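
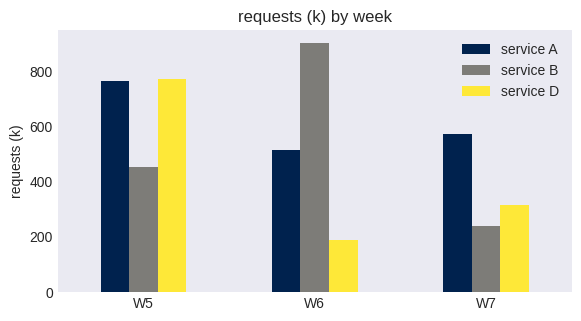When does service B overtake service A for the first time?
W5: service B ≈ 500 vs service A ≈ 800 (not yet); W6: service B ≈ 900 vs service A ≈ 500 (first crossover).

W6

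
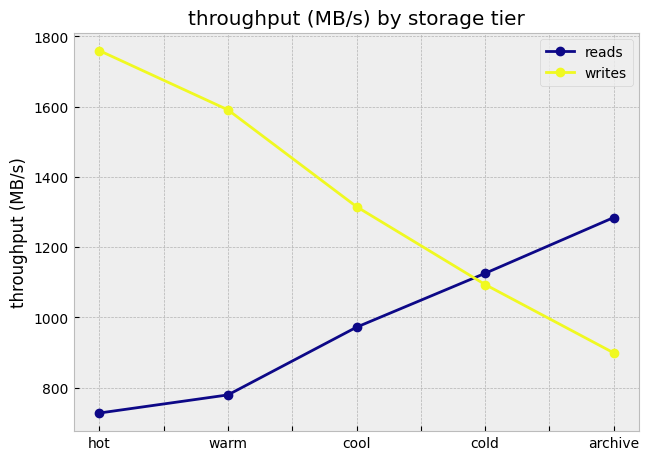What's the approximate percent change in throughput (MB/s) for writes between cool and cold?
cool ≈ 1300, cold ≈ 1100; (1100 − 1300) / 1300 ≈ -15.4%.

≈ -15.4%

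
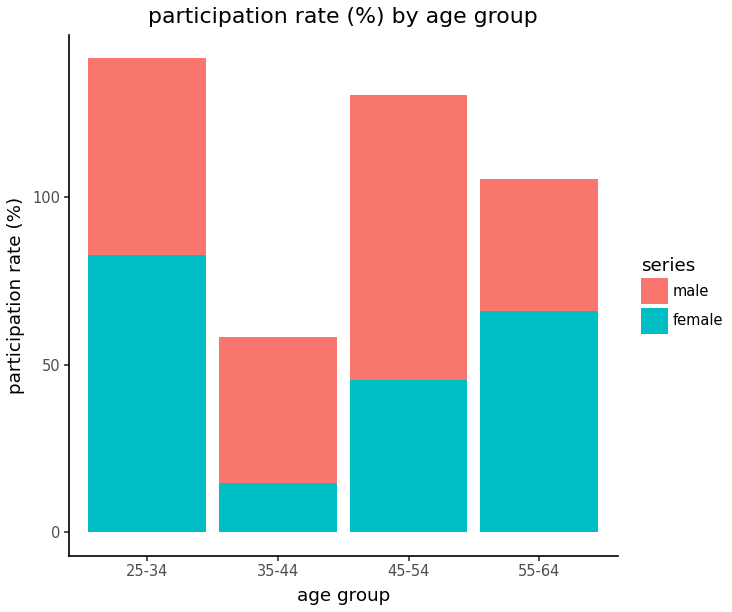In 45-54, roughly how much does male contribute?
≈ 100

male top ≈ 140, bottom ≈ 40; segment ≈ 100.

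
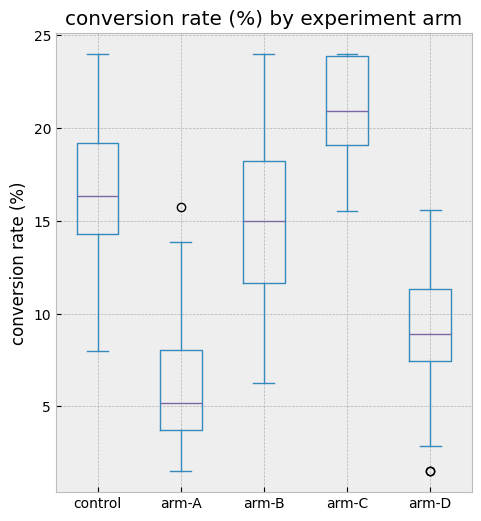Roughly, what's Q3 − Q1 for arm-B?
Q3 ≈ 18, Q1 ≈ 12; IQR ≈ 6.

≈ 6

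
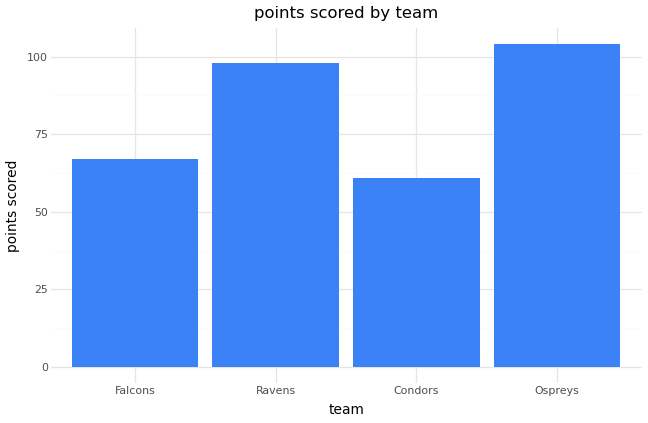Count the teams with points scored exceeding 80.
2

Above 80: Ravens, Ospreys.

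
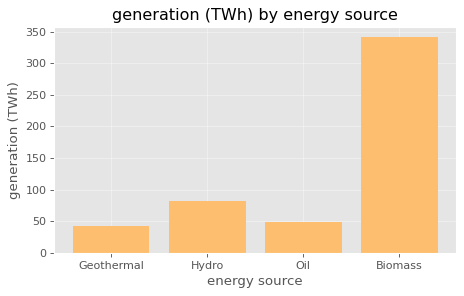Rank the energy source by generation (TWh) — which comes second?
Top 3: Biomass ≈ 350, Hydro ≈ 100, Oil ≈ 50.

Hydro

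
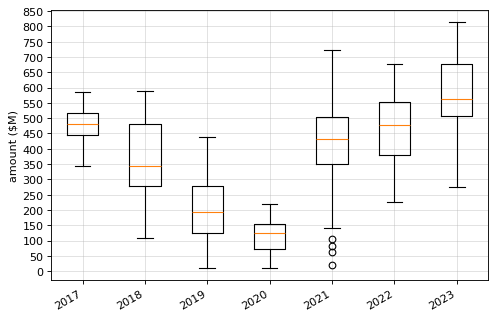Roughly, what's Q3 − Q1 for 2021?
≈ 150

Q3 ≈ 500, Q1 ≈ 350; IQR ≈ 150.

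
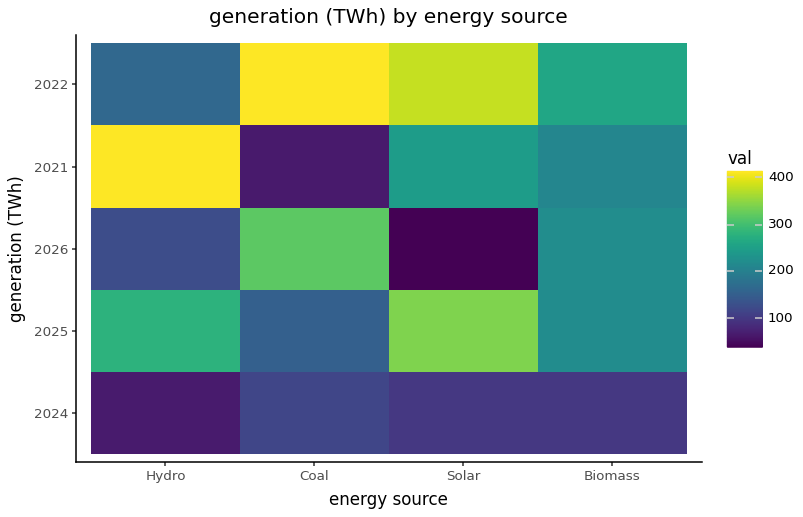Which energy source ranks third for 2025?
Top 4 for 2025: Solar ≈ 350, Hydro ≈ 300, Biomass ≈ 200, Coal ≈ 150.

Biomass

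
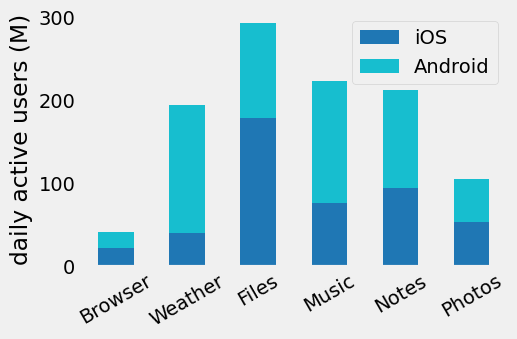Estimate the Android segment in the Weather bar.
Android top ≈ 200, bottom ≈ 50; segment ≈ 150.

≈ 150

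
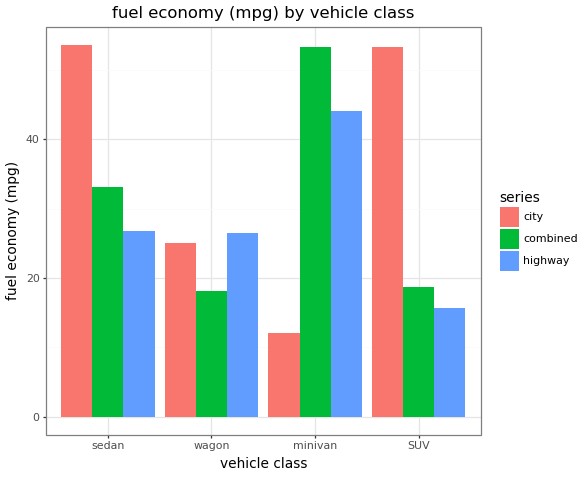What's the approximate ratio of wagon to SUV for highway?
≈ 1.67×

wagon ≈ 25, SUV ≈ 15; 25/15 ≈ 1.67.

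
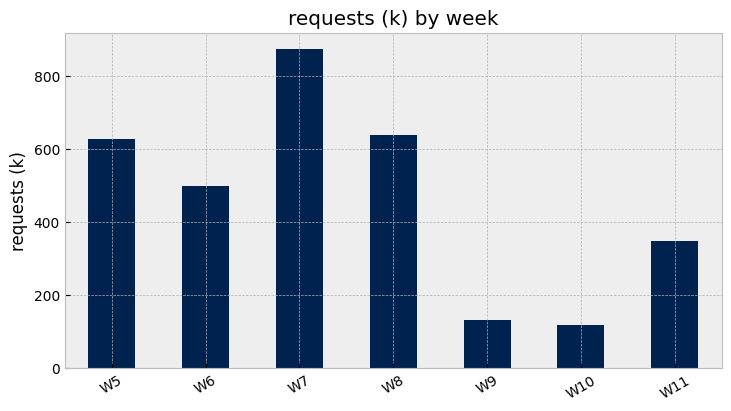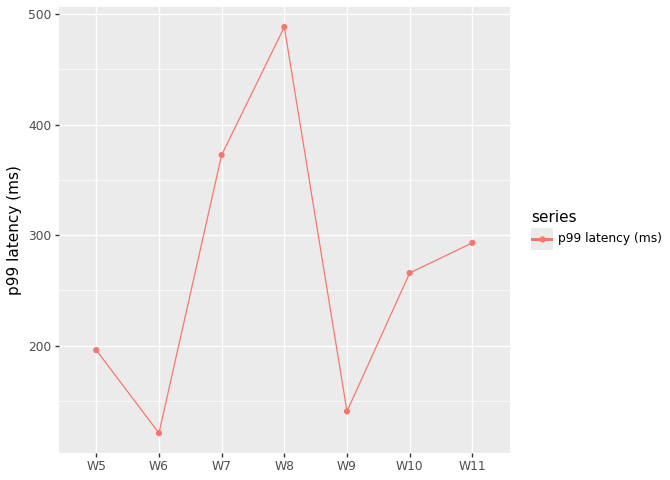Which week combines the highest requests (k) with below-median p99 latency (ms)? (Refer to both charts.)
W5

Chart 2 median p99 latency (ms) ≈ 250; below-median weeks: W5, W6, W9. Among those, W5 has the highest requests (k) (≈ 600).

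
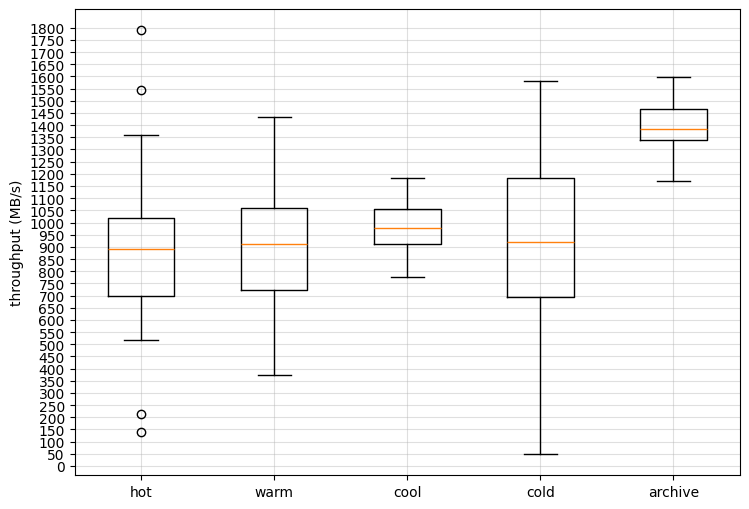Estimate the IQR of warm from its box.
≈ 350

Q3 ≈ 1050, Q1 ≈ 700; IQR ≈ 350.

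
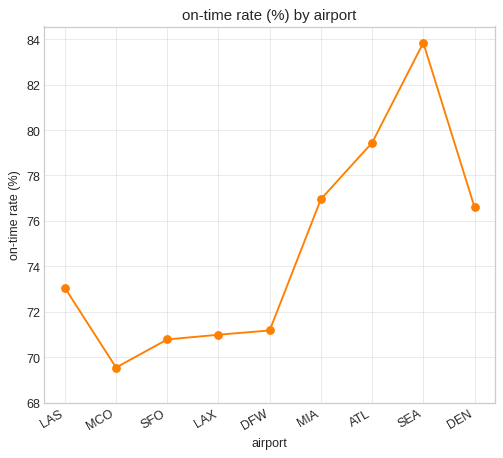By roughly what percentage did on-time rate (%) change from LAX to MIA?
LAX ≈ 70, MIA ≈ 76; (76 − 70) / 70 ≈ +8.6%.

≈ +8.6%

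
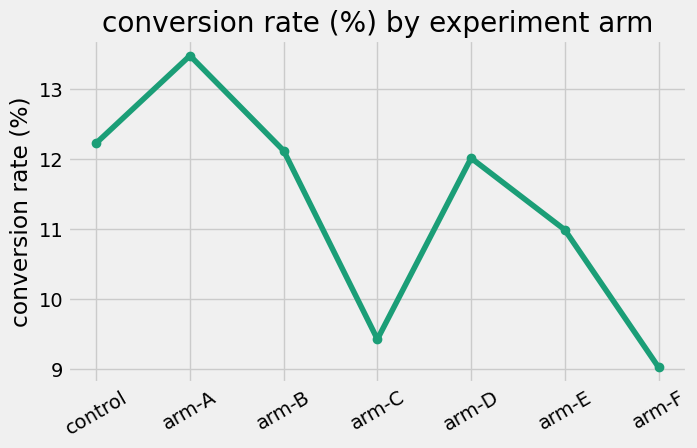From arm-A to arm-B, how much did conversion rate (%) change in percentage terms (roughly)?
arm-A ≈ 13.5, arm-B ≈ 12.0; (12.0 − 13.5) / 13.5 ≈ -11.1%.

≈ -11.1%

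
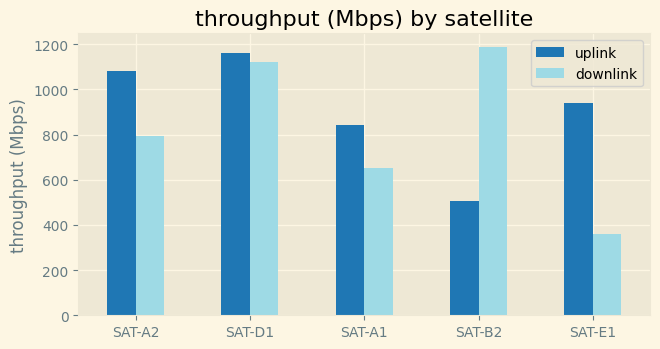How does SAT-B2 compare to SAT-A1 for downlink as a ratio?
SAT-B2 ≈ 1200, SAT-A1 ≈ 700; 1200/700 ≈ 1.71.

≈ 1.71×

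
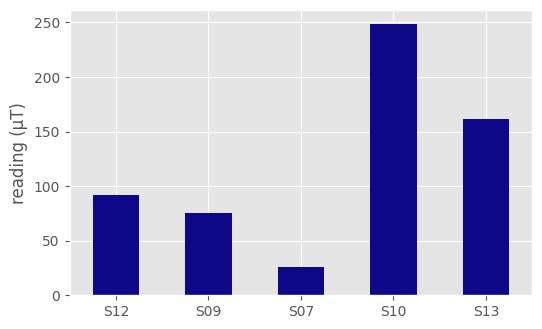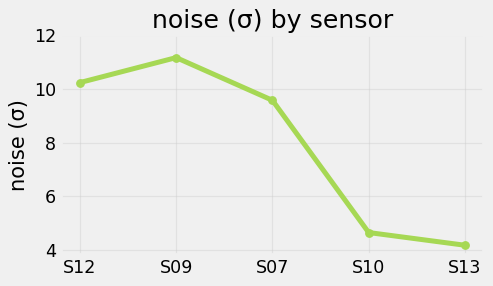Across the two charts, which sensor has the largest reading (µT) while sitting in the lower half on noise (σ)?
Chart 2 median noise (σ) ≈ 10; below-median sensors: S10, S13. Among those, S10 has the highest reading (µT) (≈ 250).

S10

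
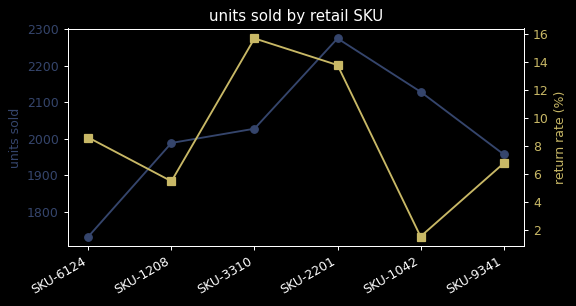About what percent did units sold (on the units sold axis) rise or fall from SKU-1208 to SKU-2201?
≈ +15%

SKU-1208 ≈ 2000, SKU-2201 ≈ 2300; (2300 − 2000) / 2000 ≈ +15%.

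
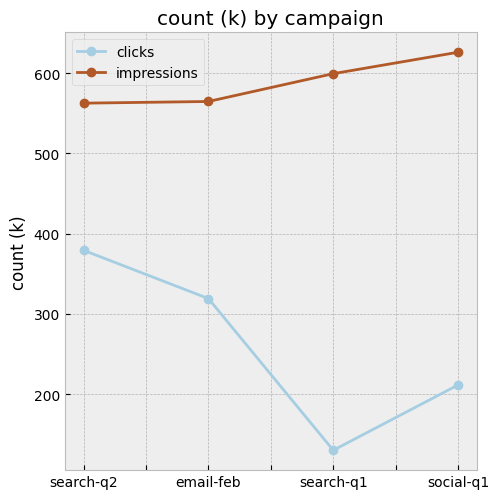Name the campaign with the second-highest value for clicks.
Top 3 for clicks: search-q2 ≈ 400, email-feb ≈ 300, social-q1 ≈ 200.

email-feb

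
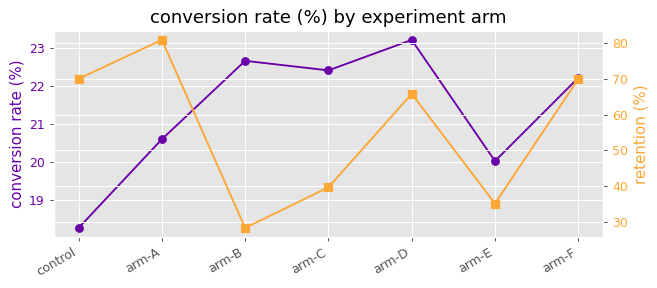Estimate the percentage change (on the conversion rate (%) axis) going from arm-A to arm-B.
≈ +9.8%

arm-A ≈ 20.5, arm-B ≈ 22.5; (22.5 − 20.5) / 20.5 ≈ +9.8%.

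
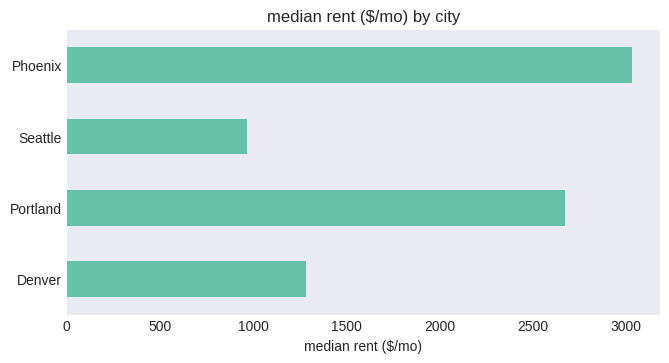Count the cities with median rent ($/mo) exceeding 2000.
Above 2000: Portland, Phoenix.

2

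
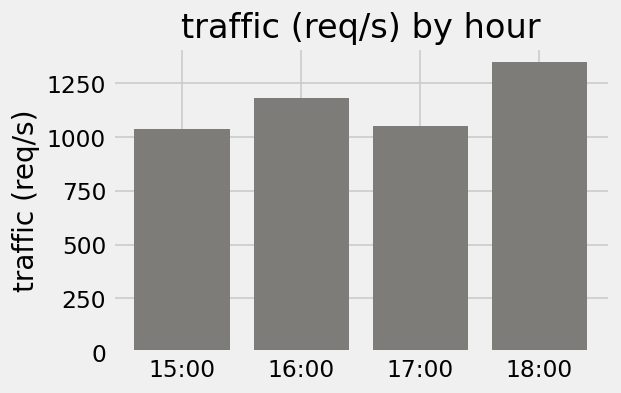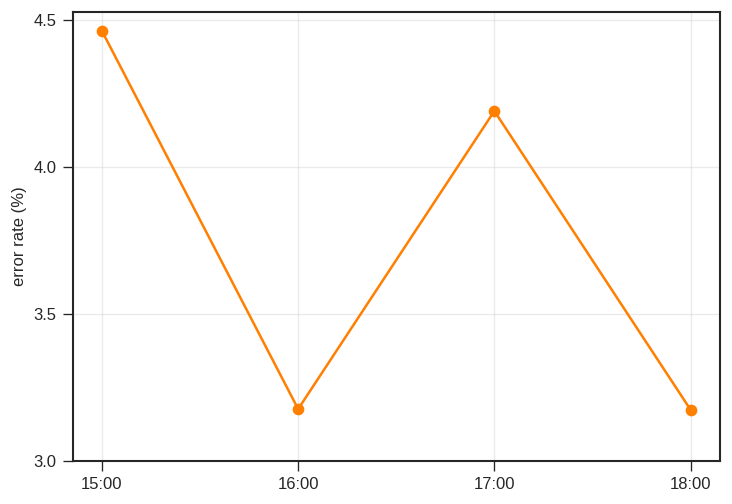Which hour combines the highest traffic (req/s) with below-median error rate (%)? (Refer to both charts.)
18:00

Chart 2 median error rate (%) ≈ 3.5; below-median hours: 16:00, 18:00. Among those, 18:00 has the highest traffic (req/s) (≈ 1400).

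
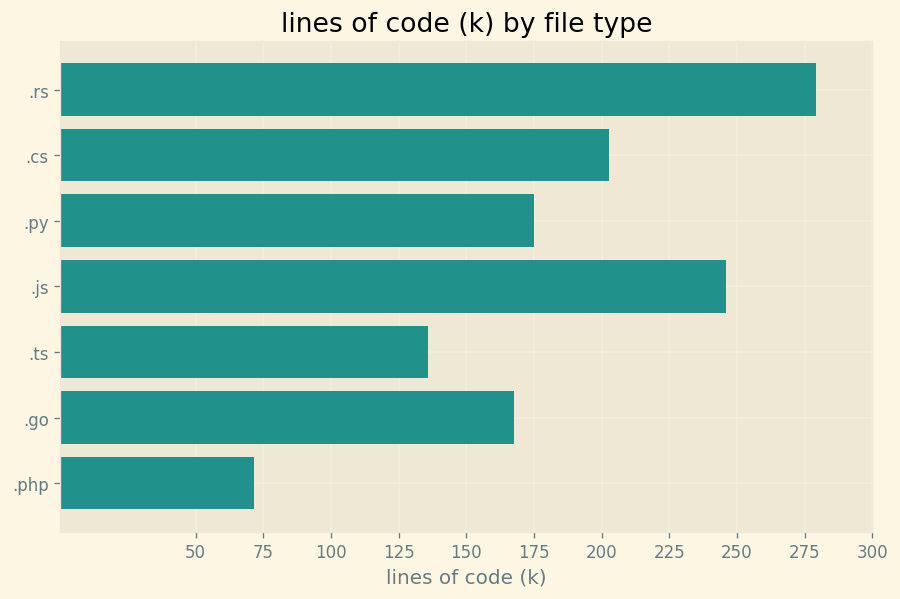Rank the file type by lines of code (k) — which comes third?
Top 4: .rs ≈ 275, .js ≈ 250, .cs ≈ 200, .py ≈ 175.

.cs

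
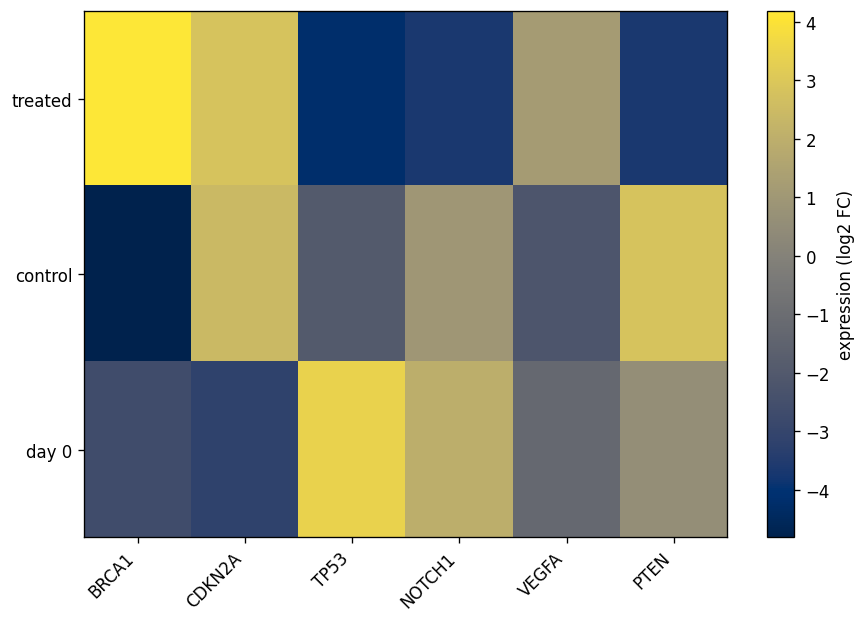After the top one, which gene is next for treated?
CDKN2A

Top 3 for treated: BRCA1 ≈ 4, CDKN2A ≈ 3, VEGFA ≈ 1.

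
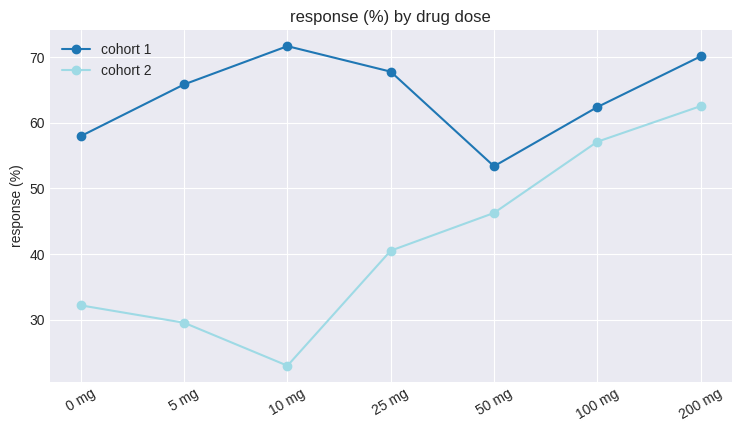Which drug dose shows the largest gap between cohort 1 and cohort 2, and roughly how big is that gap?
10 mg: cohort 1 ≈ 70, cohort 2 ≈ 25 → gap ≈ 45. Next-largest (5 mg) is only ≈ 35.

10 mg, ≈ 45 %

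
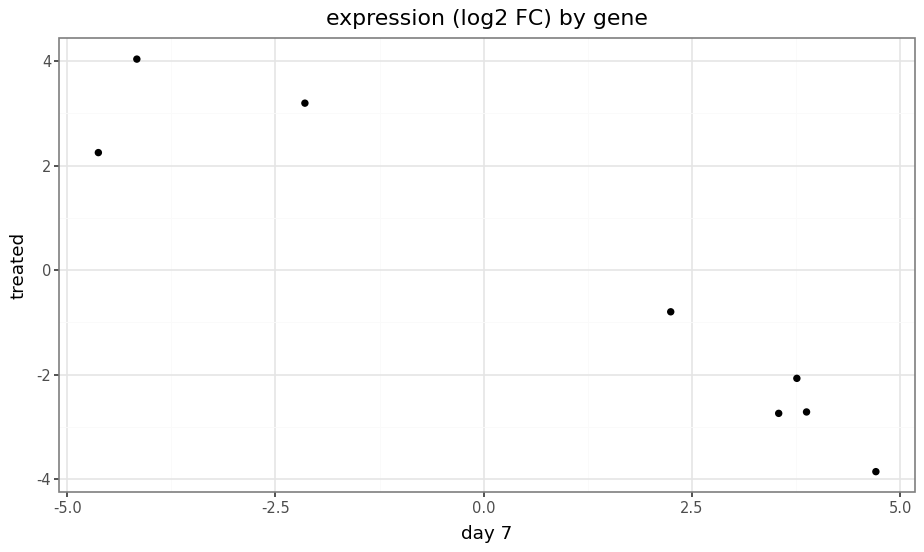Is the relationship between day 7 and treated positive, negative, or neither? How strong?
Points are negatively correlated; strong (|r| ≈ 1.0).

negative, strong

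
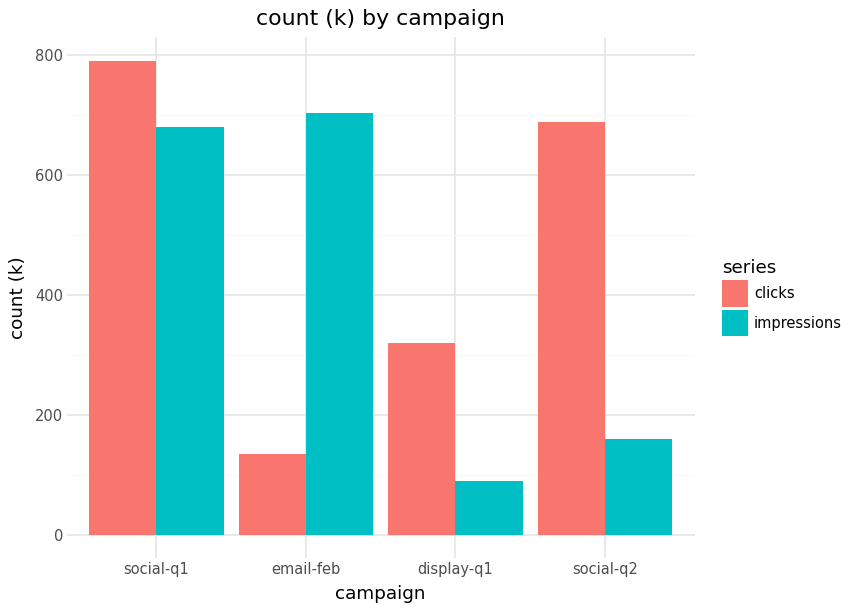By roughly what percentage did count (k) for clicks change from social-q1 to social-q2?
social-q1 ≈ 800, social-q2 ≈ 700; (700 − 800) / 800 ≈ -12.5%.

≈ -12.5%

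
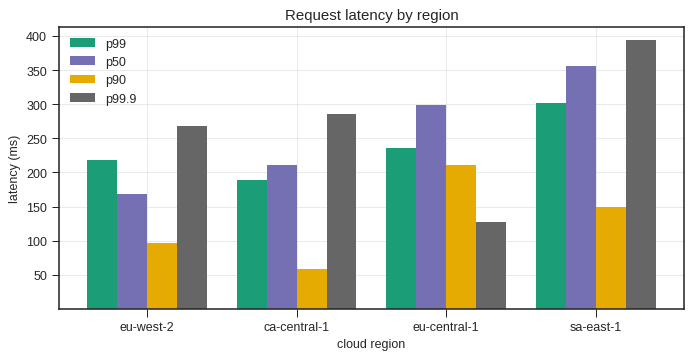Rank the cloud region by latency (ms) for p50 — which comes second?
Top 3 for p50: sa-east-1 ≈ 350, eu-central-1 ≈ 300, ca-central-1 ≈ 200.

eu-central-1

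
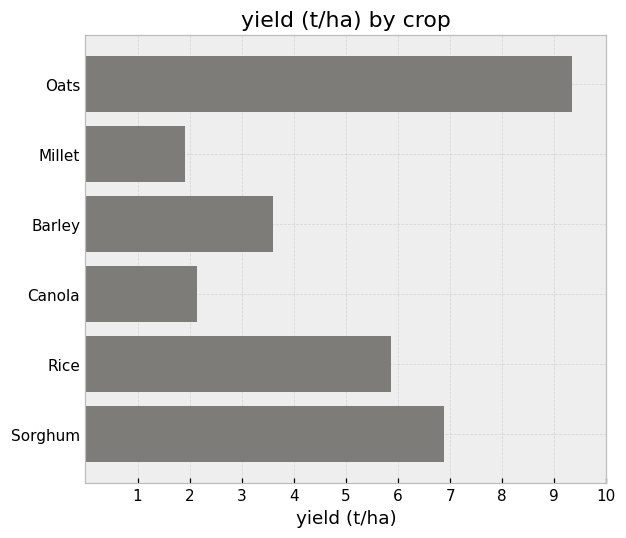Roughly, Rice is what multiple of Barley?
≈ 1.5×

Rice ≈ 6, Barley ≈ 4; 6/4 ≈ 1.5.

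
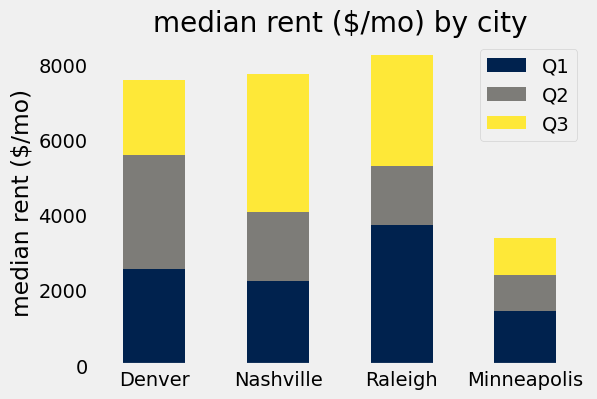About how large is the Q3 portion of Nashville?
Q3 top ≈ 8000, bottom ≈ 4000; segment ≈ 4000.

≈ 4000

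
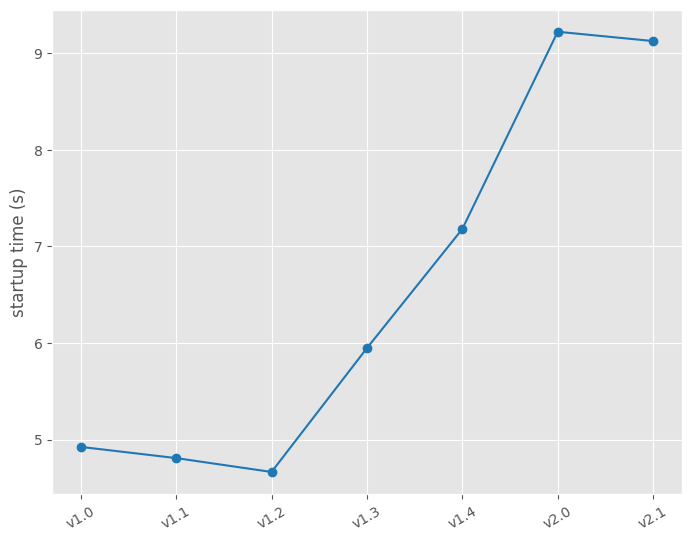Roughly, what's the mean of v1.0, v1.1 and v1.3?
(5.0 + 5.0 + 6.0) / 3 ≈ 5.33.

≈ 5.33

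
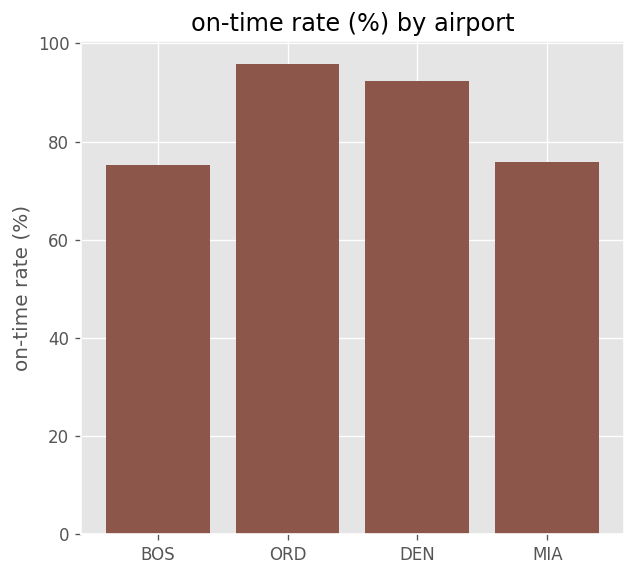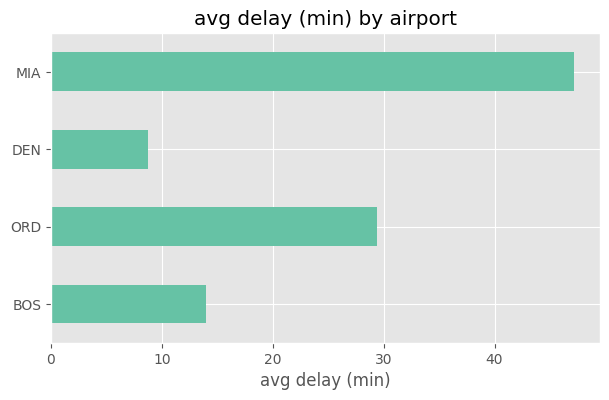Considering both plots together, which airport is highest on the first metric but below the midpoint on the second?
Chart 2 median avg delay (min) ≈ 20; below-median airports: BOS, DEN. Among those, DEN has the highest on-time rate (%) (≈ 90).

DEN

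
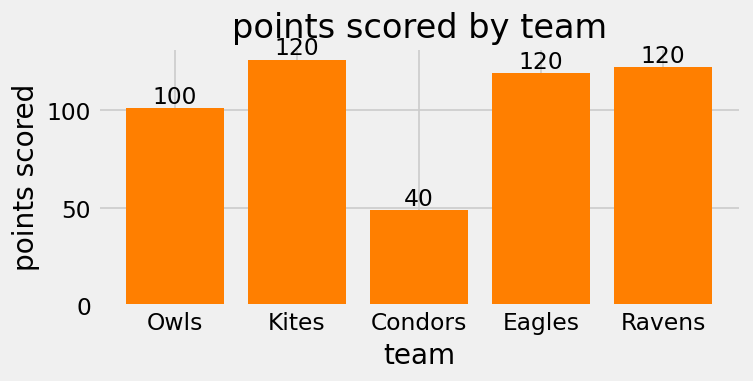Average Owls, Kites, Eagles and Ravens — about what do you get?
≈ 115

(100 + 120 + 120 + 120) / 4 ≈ 115.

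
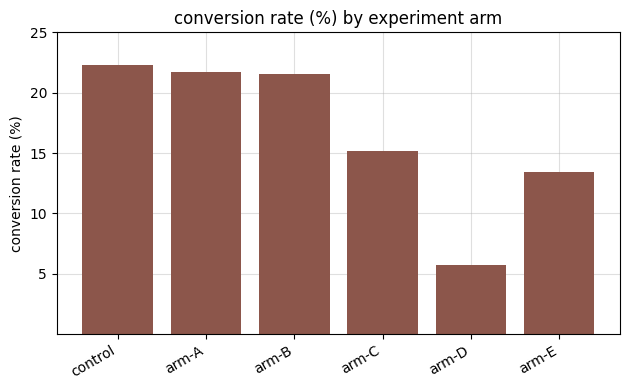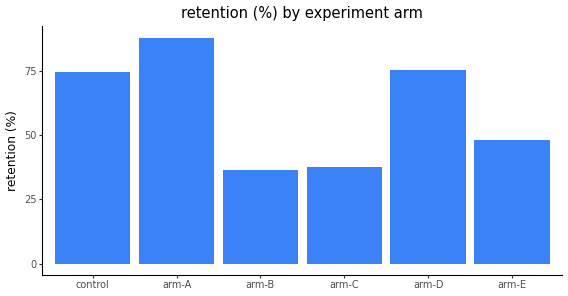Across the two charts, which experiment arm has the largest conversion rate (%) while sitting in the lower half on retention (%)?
Chart 2 median retention (%) ≈ 60; below-median experiment arms: arm-B, arm-C, arm-E. Among those, arm-B has the highest conversion rate (%) (≈ 20).

arm-B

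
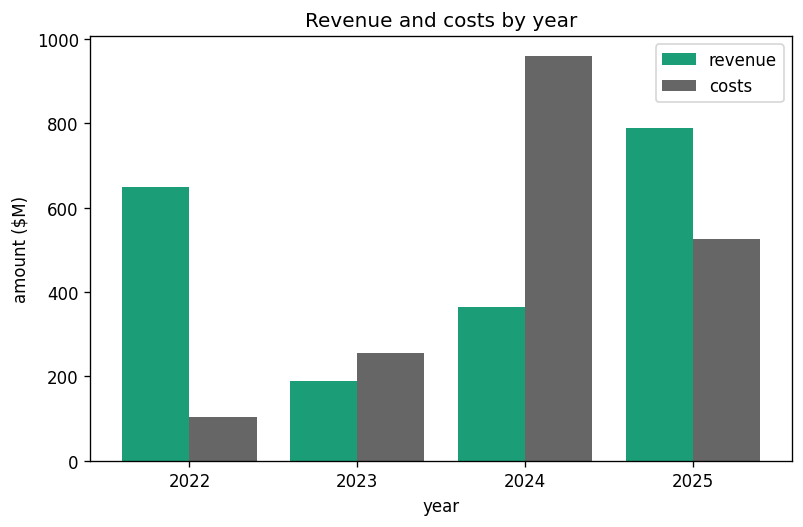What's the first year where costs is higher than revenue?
2022: costs ≈ 100 vs revenue ≈ 600 (not yet); 2023: costs ≈ 300 vs revenue ≈ 200 (first crossover).

2023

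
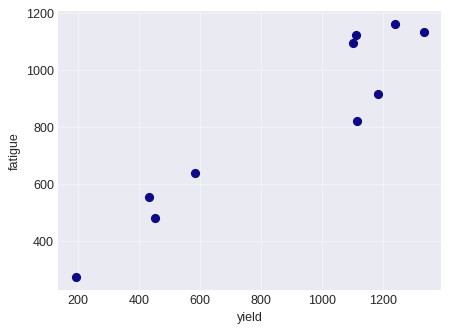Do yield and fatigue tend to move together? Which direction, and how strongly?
Points are positively correlated; strong (|r| ≈ 0.9).

positive, strong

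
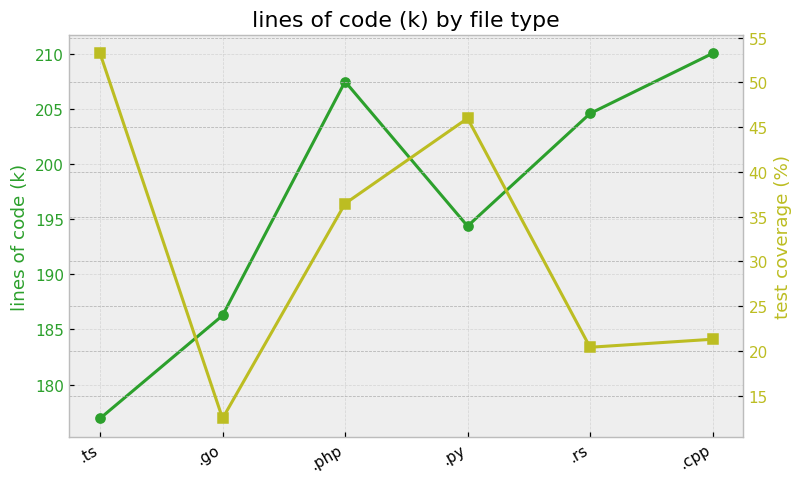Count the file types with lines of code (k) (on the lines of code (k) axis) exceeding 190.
4

Above 190: .php, .py, .rs, .cpp.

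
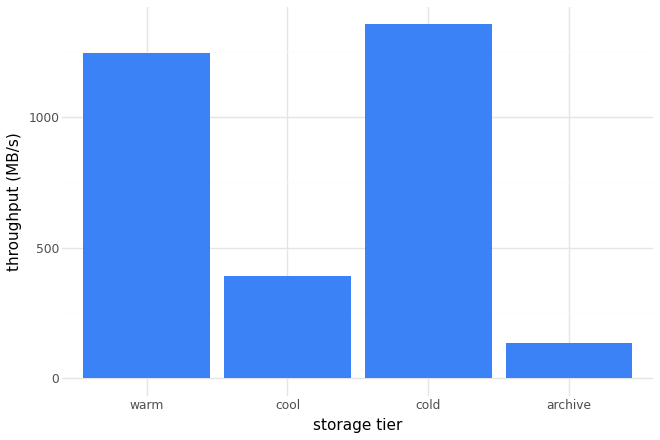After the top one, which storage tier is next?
Top 3: cold ≈ 1400, warm ≈ 1200, cool ≈ 400.

warm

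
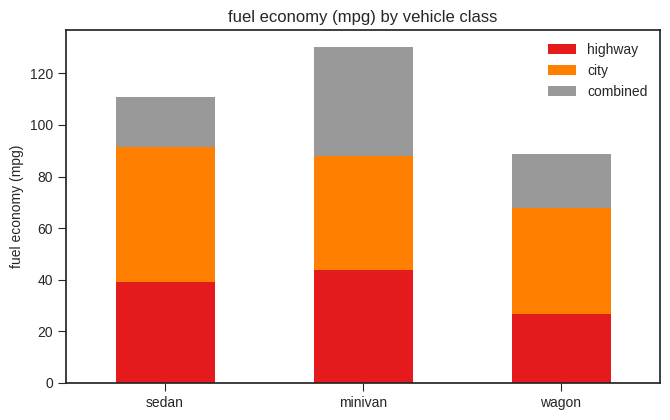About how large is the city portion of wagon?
≈ 40

city top ≈ 60, bottom ≈ 20; segment ≈ 40.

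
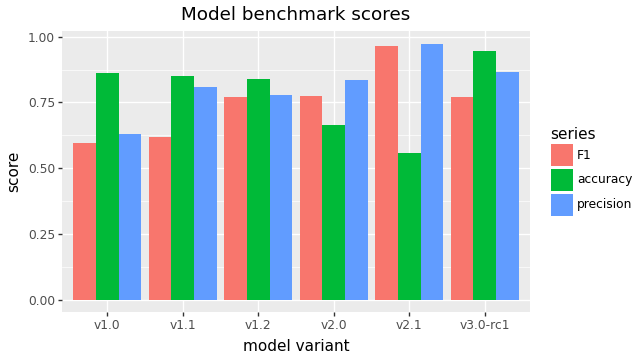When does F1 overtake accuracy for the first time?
v2.0

v1.2: F1 ≈ 0.8 vs accuracy ≈ 0.8 (not yet); v2.0: F1 ≈ 0.8 vs accuracy ≈ 0.7 (first crossover).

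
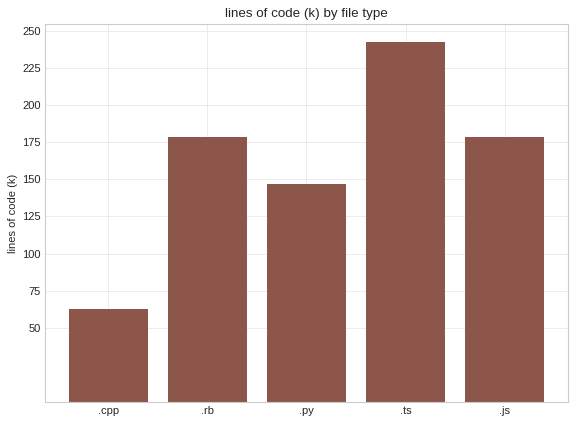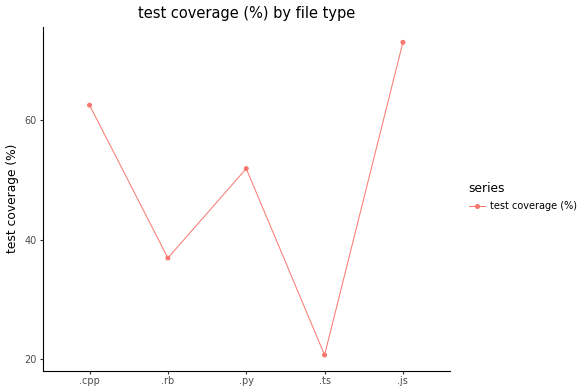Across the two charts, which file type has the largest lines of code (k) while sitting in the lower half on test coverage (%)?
Chart 2 median test coverage (%) ≈ 50; below-median file types: .rb, .ts. Among those, .ts has the highest lines of code (k) (≈ 250).

.ts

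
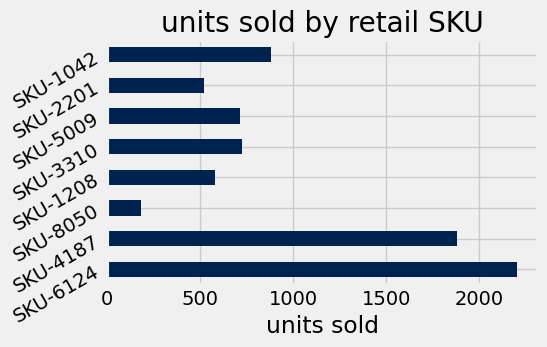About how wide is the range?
≈ 2000

Max SKU-6124 ≈ 2200, min SKU-8050 ≈ 200; range ≈ 2000.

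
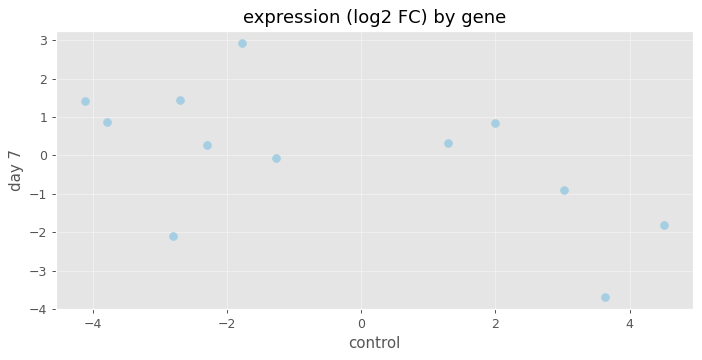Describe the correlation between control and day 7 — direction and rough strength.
Points are negatively correlated; moderate (|r| ≈ 0.6).

negative, moderate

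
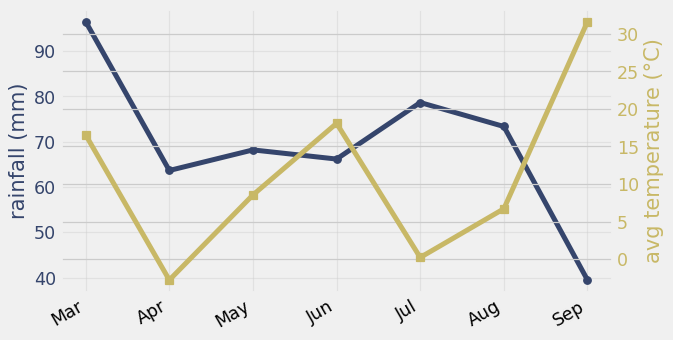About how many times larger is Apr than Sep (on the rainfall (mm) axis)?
Apr ≈ 65, Sep ≈ 40; 65/40 ≈ 1.62.

≈ 1.62×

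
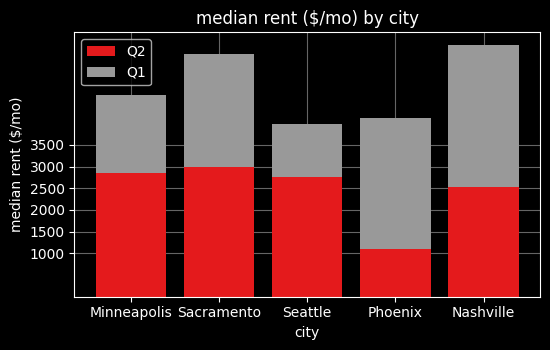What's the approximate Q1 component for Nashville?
≈ 3500

Q1 top ≈ 6000, bottom ≈ 2500; segment ≈ 3500.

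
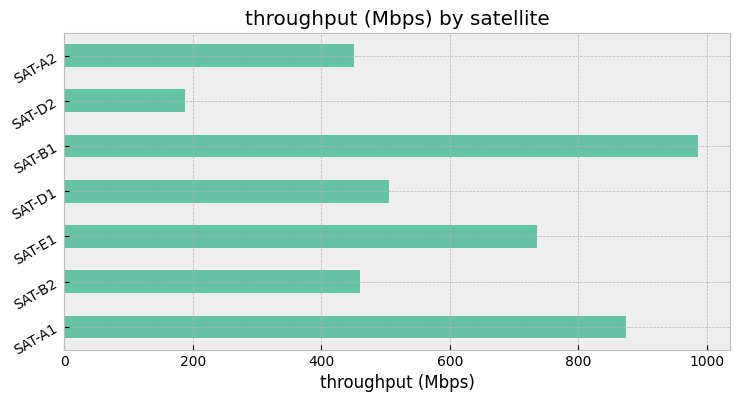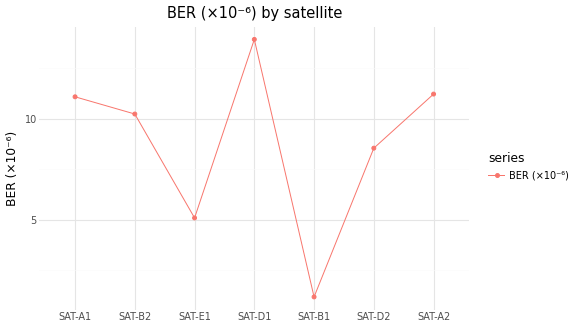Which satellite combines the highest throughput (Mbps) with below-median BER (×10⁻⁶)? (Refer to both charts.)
Chart 2 median BER (×10⁻⁶) ≈ 10; below-median satellites: SAT-E1, SAT-B1, SAT-D2. Among those, SAT-B1 has the highest throughput (Mbps) (≈ 1000).

SAT-B1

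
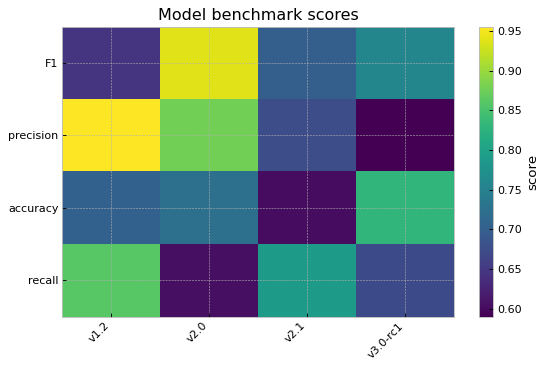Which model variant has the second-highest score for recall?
v2.1

Top 3 for recall: v1.2 ≈ 0.85, v2.1 ≈ 0.80, v3.0-rc1 ≈ 0.65.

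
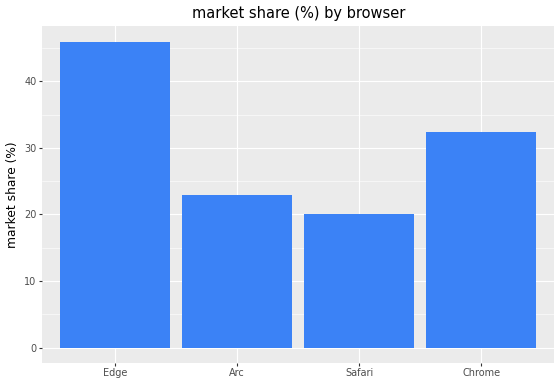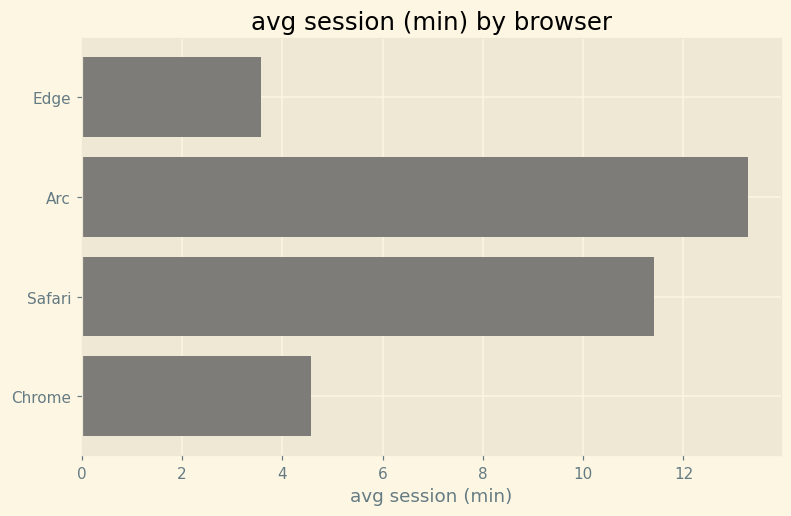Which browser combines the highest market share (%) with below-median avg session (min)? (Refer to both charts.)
Edge

Chart 2 median avg session (min) ≈ 8; below-median browsers: Edge, Chrome. Among those, Edge has the highest market share (%) (≈ 45).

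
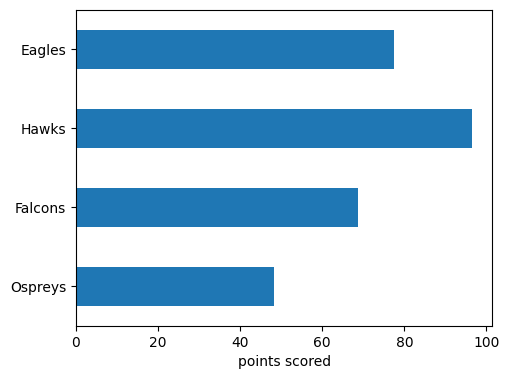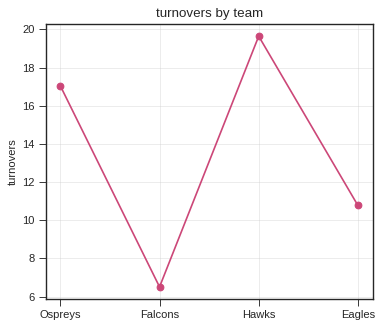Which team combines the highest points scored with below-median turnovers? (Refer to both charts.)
Eagles

Chart 2 median turnovers ≈ 14; below-median teams: Falcons, Eagles. Among those, Eagles has the highest points scored (≈ 80).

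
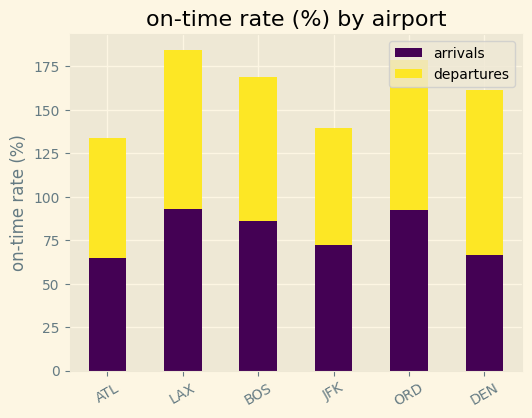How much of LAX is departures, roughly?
departures top ≈ 180, bottom ≈ 100; segment ≈ 80.

≈ 80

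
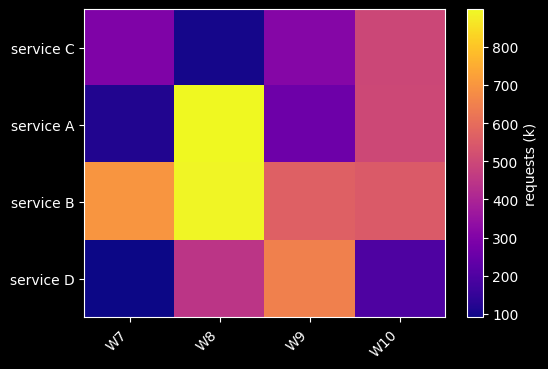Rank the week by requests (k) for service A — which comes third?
Top 4 for service A: W8 ≈ 900, W10 ≈ 500, W9 ≈ 300, W7 ≈ 100.

W9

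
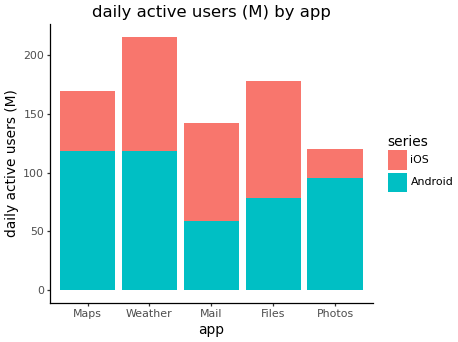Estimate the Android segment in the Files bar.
≈ 80

Android top ≈ 80, bottom ≈ 0; segment ≈ 80.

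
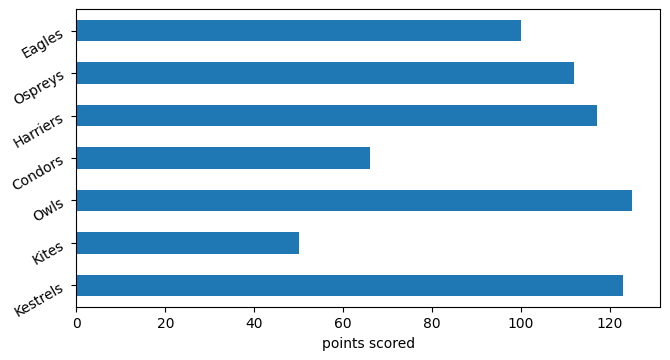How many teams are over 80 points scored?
5

Above 80: Kestrels, Owls, Harriers, Ospreys, Eagles.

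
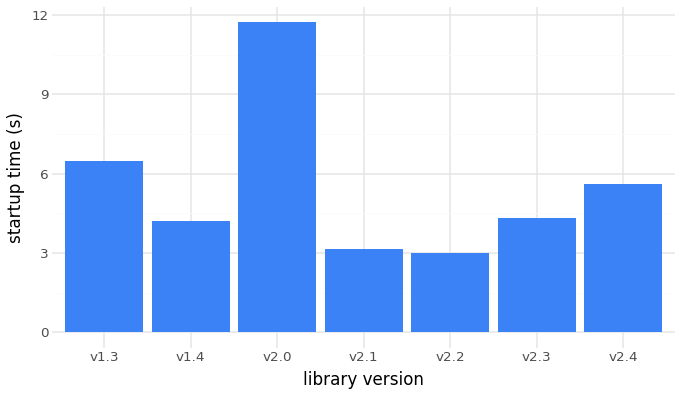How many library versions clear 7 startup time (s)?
Above 7: v2.0.

1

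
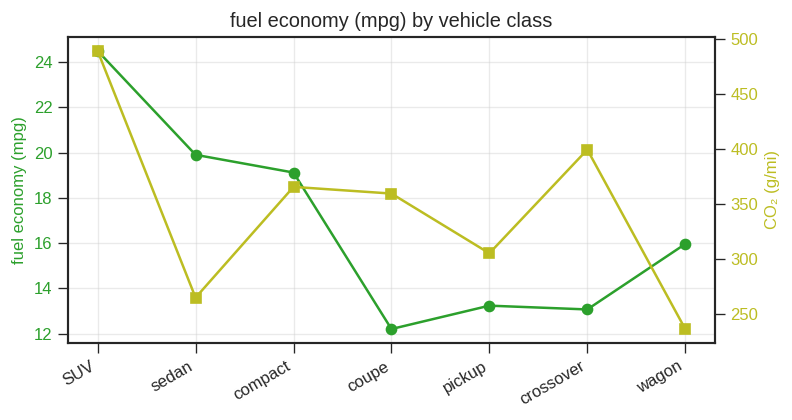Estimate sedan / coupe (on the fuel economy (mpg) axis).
sedan ≈ 20, coupe ≈ 12; 20/12 ≈ 1.67.

≈ 1.67×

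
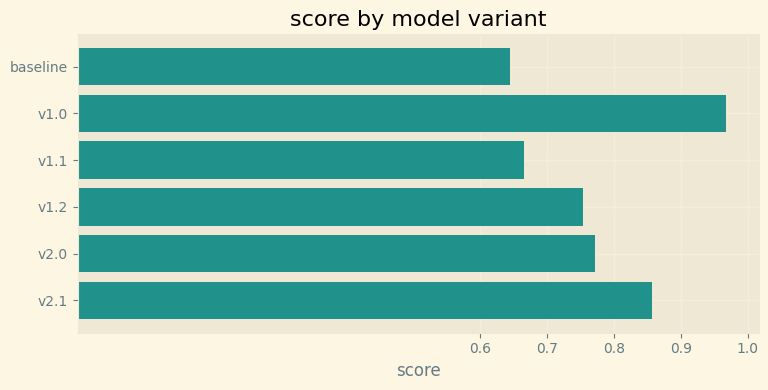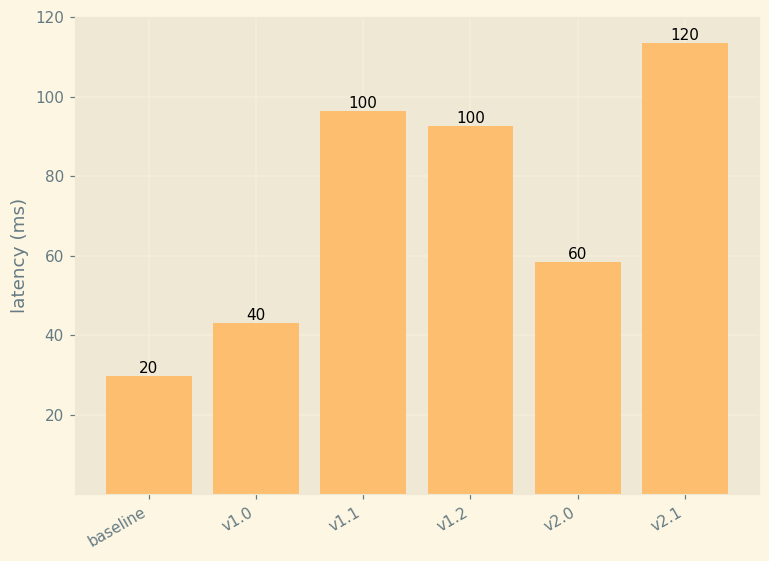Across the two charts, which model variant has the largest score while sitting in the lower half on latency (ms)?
v1.0

Chart 2 median latency (ms) ≈ 80; below-median model variants: baseline, v1.0, v2.0. Among those, v1.0 has the highest score (≈ 1).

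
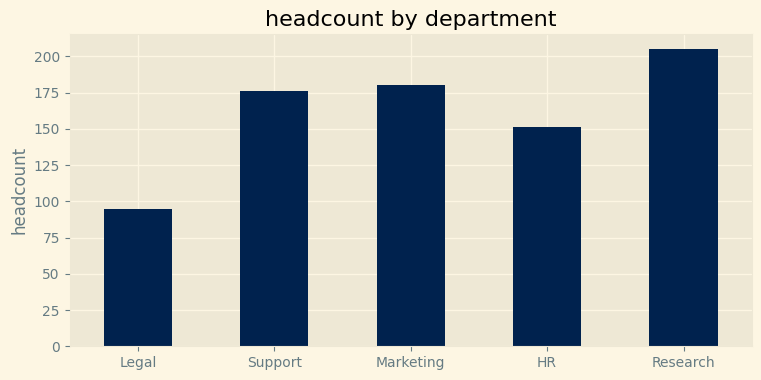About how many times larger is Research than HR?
≈ 1.25×

Research ≈ 200, HR ≈ 160; 200/160 ≈ 1.25.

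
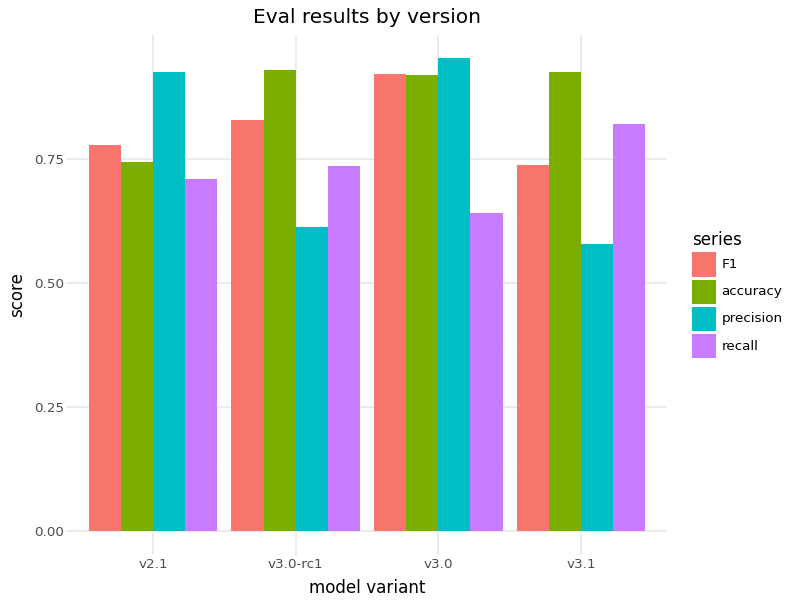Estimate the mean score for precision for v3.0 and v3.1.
(1.0 + 0.6) / 2 ≈ 0.8.

≈ 0.8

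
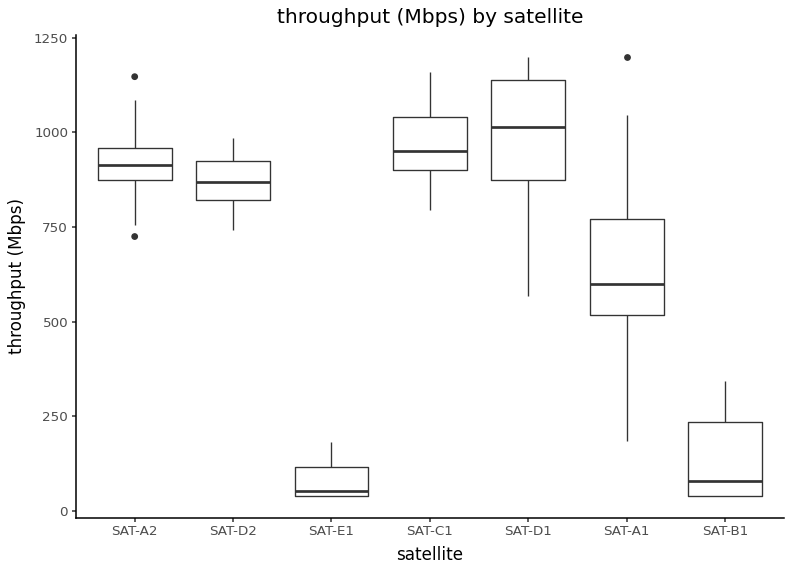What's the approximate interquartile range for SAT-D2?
≈ 100

Q3 ≈ 900, Q1 ≈ 800; IQR ≈ 100.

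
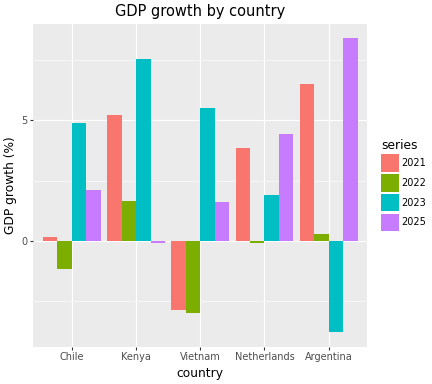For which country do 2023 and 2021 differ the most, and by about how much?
Argentina: 2023 ≈ -4, 2021 ≈ 6 → gap ≈ 10. Next-largest (Vietnam) is only ≈ 8.

Argentina, ≈ 10 %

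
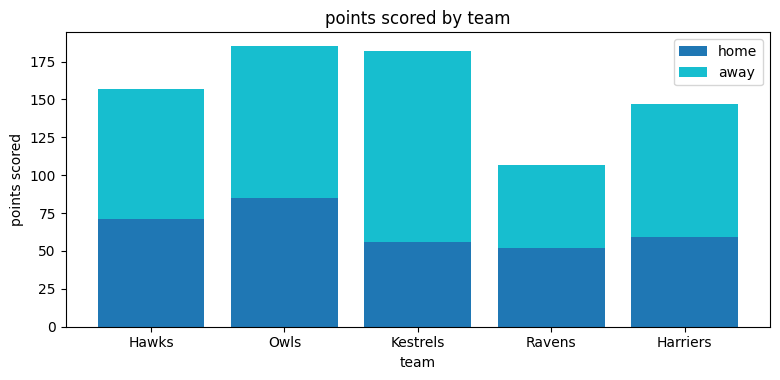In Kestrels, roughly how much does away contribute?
away top ≈ 180, bottom ≈ 60; segment ≈ 120.

≈ 120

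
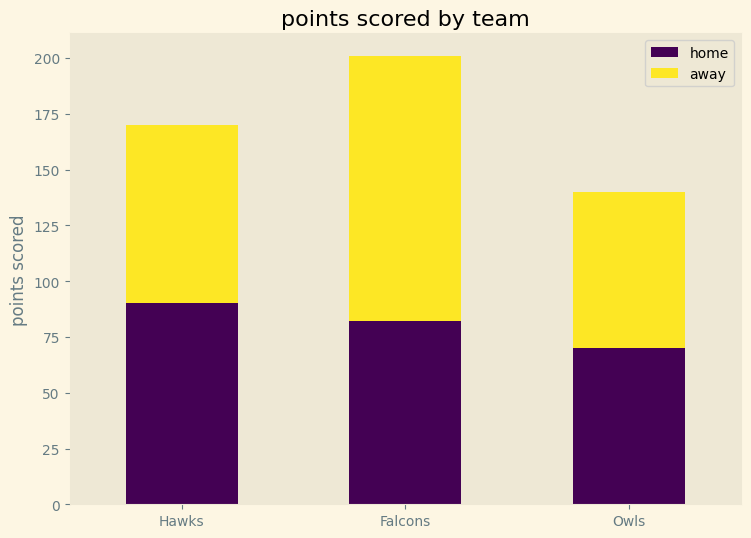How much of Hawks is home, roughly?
≈ 80

home top ≈ 80, bottom ≈ 0; segment ≈ 80.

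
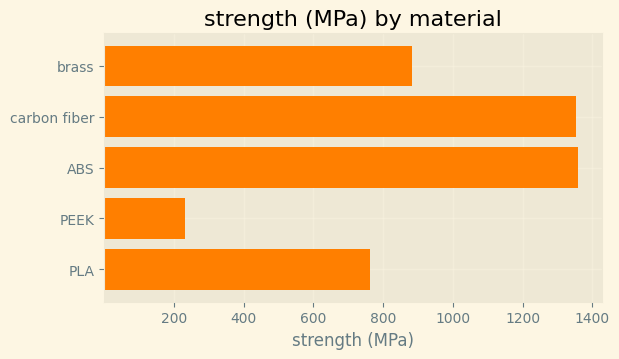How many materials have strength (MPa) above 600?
4

Above 600: brass, carbon fiber, ABS, PLA.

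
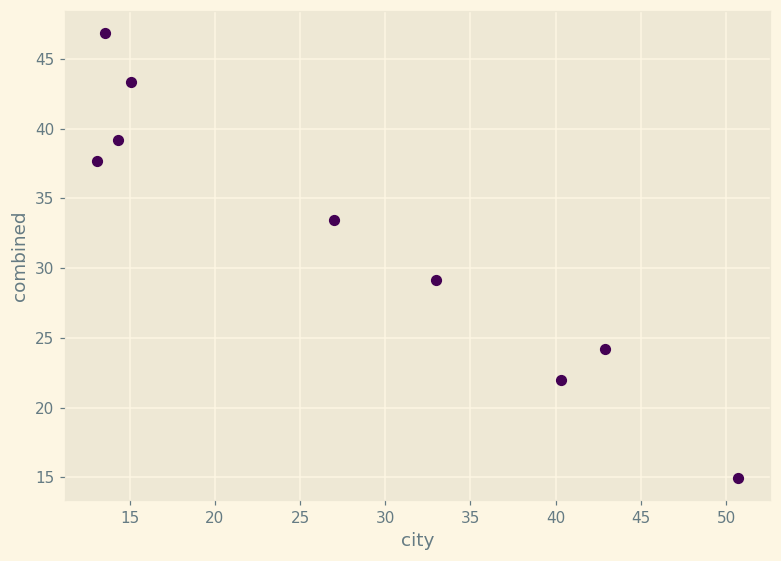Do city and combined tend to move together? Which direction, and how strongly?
negative, strong

Points are negatively correlated; strong (|r| ≈ 1.0).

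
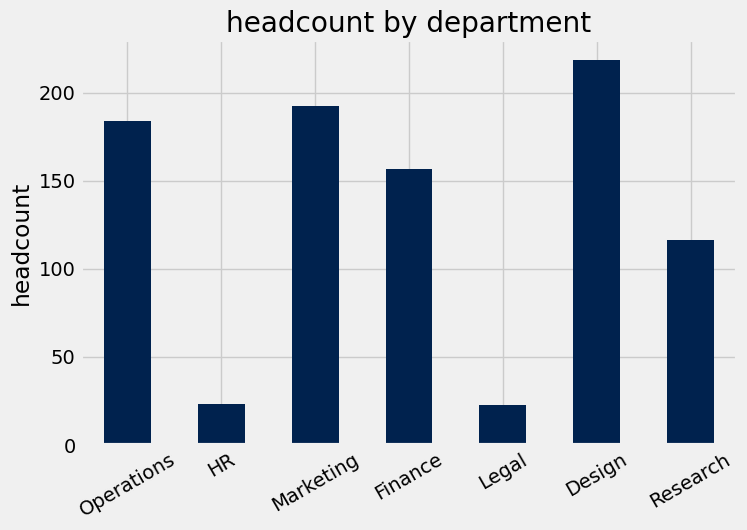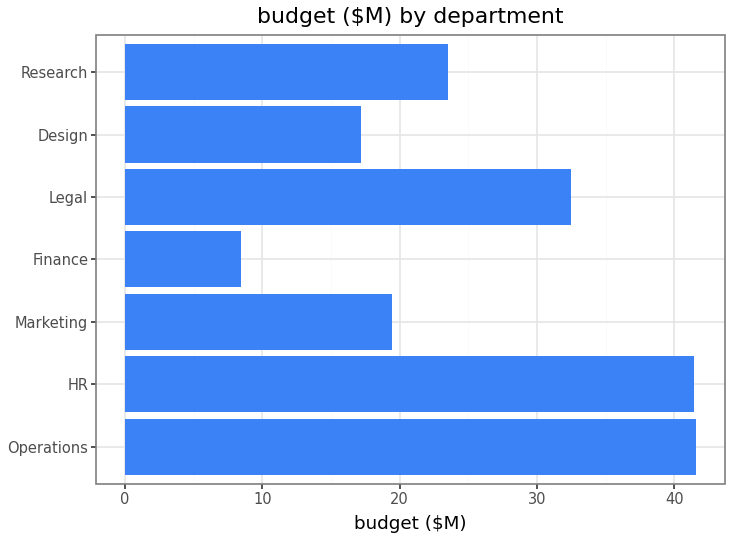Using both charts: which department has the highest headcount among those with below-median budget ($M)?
Chart 2 median budget ($M) ≈ 25; below-median departments: Marketing, Finance, Design. Among those, Design has the highest headcount (≈ 225).

Design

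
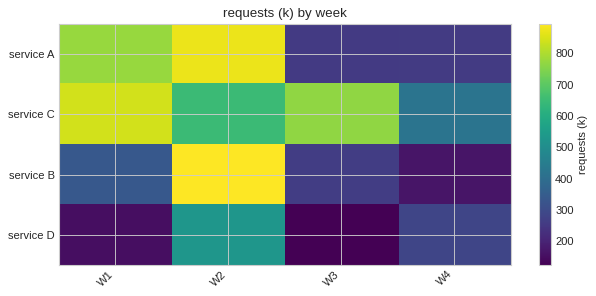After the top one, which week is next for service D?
Top 3 for service D: W2 ≈ 500, W4 ≈ 300, W1 ≈ 200.

W4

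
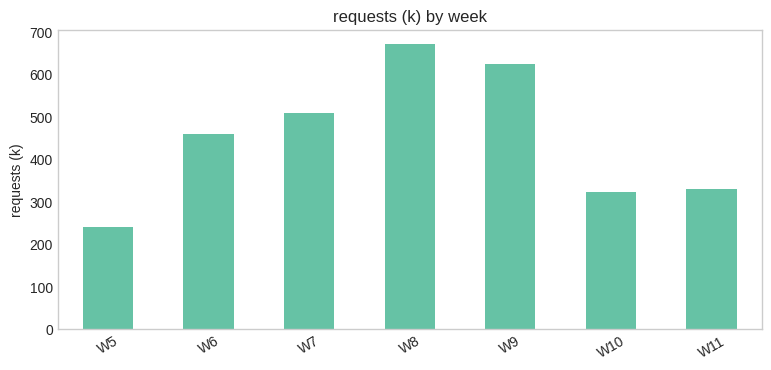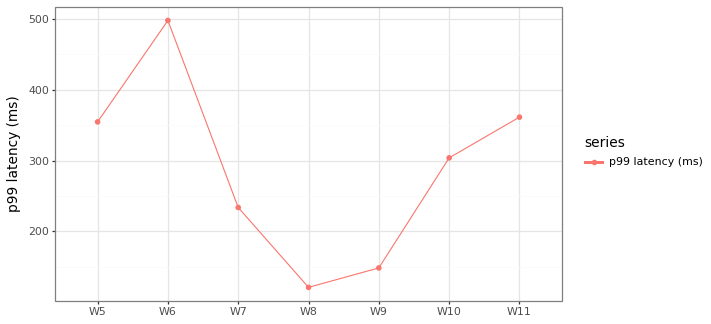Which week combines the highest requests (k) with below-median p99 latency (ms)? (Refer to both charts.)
Chart 2 median p99 latency (ms) ≈ 300; below-median weeks: W7, W8, W9. Among those, W8 has the highest requests (k) (≈ 700).

W8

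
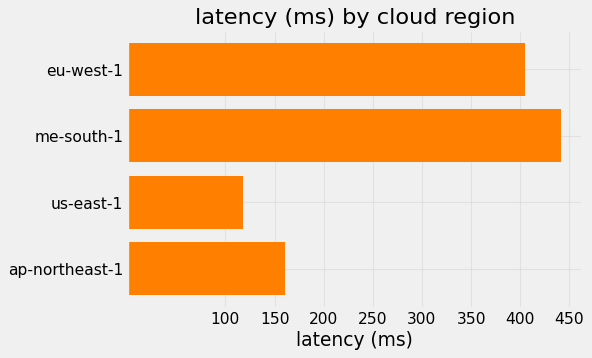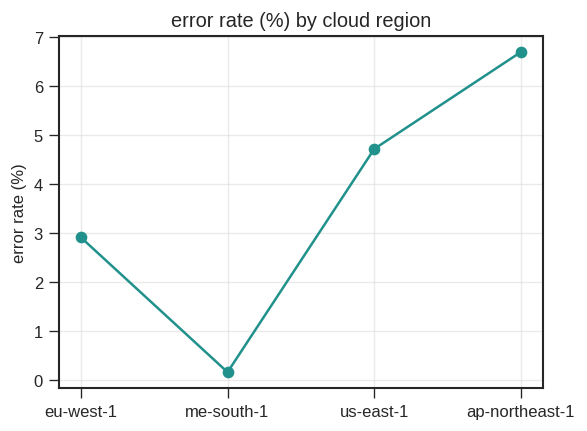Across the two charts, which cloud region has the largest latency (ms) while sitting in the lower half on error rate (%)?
me-south-1

Chart 2 median error rate (%) ≈ 4; below-median cloud regions: eu-west-1, me-south-1. Among those, me-south-1 has the highest latency (ms) (≈ 450).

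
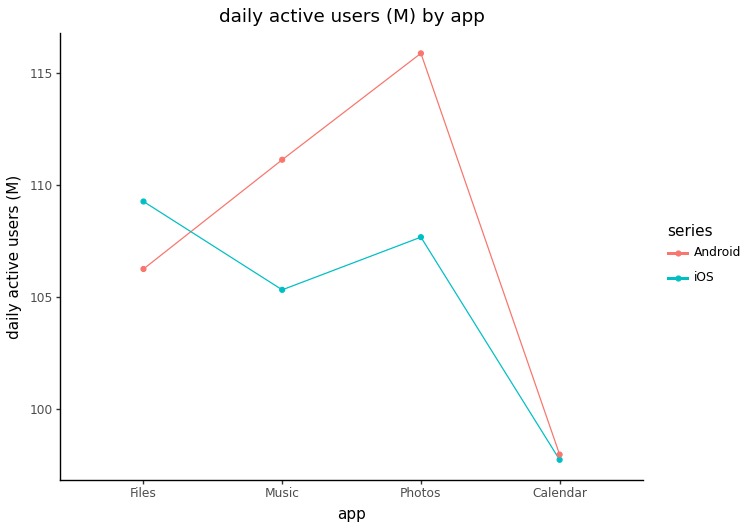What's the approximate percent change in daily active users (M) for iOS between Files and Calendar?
Files ≈ 110, Calendar ≈ 98; (98 − 110) / 110 ≈ -10.9%.

≈ -10.9%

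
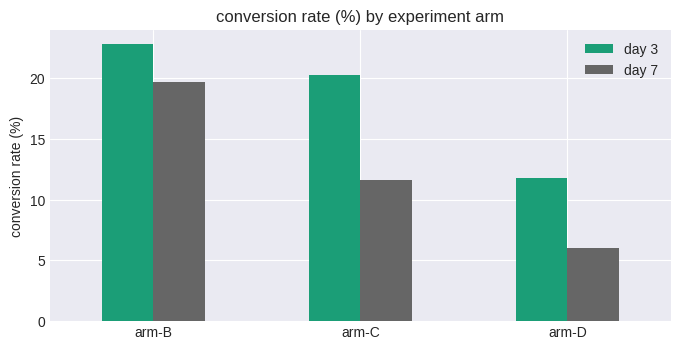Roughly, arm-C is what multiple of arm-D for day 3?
≈ 1.67×

arm-C ≈ 20, arm-D ≈ 12; 20/12 ≈ 1.67.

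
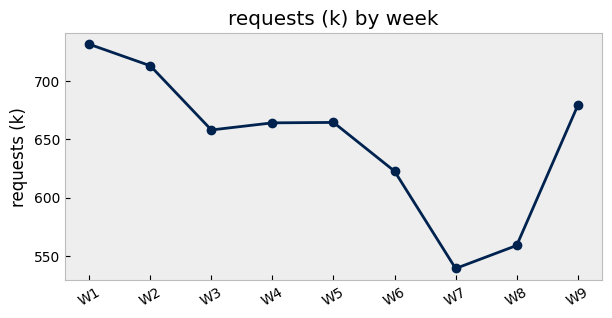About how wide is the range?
≈ 200

Max W1 ≈ 740, min W7 ≈ 540; range ≈ 200.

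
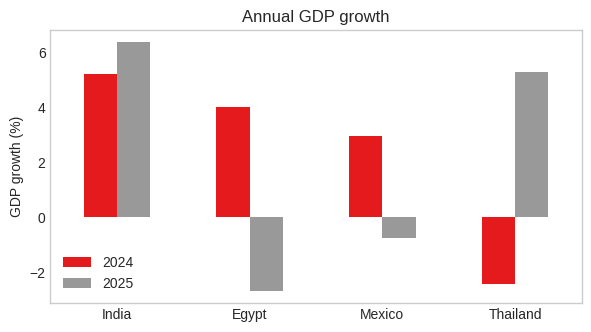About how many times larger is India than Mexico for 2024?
India ≈ 5, Mexico ≈ 3; 5/3 ≈ 1.67.

≈ 1.67×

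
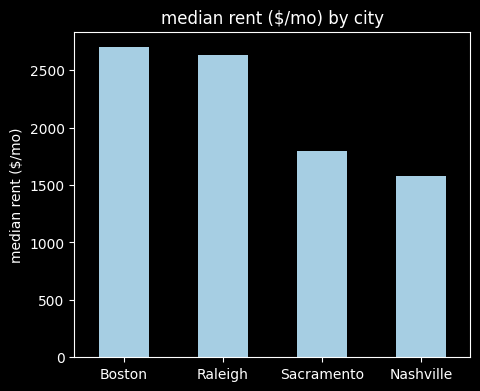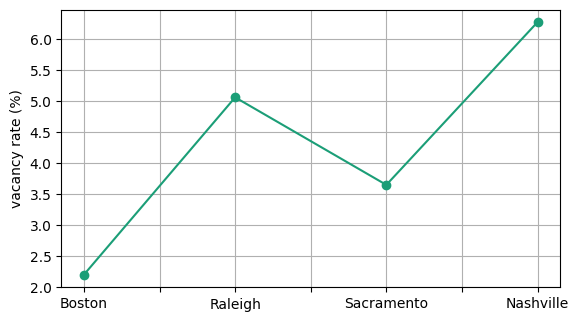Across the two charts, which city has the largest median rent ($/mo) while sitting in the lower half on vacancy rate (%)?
Chart 2 median vacancy rate (%) ≈ 4; below-median cities: Boston, Sacramento. Among those, Boston has the highest median rent ($/mo) (≈ 2500).

Boston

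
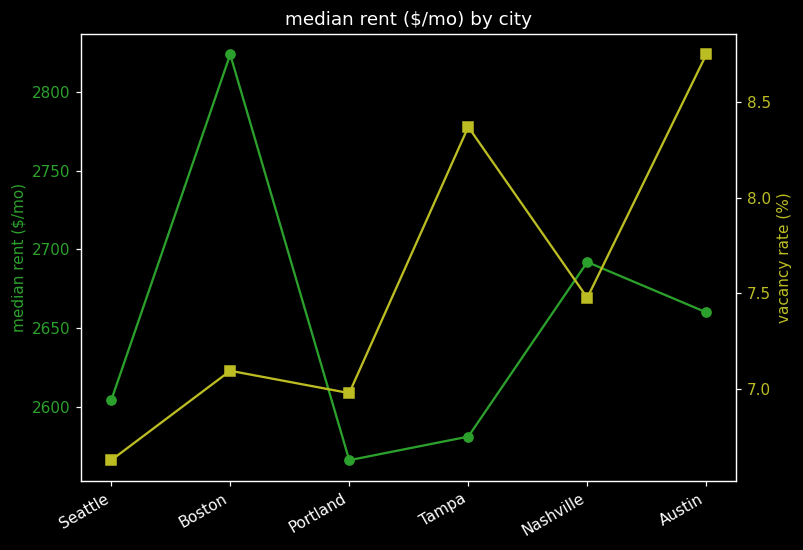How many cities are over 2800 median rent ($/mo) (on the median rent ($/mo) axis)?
1

Above 2800: Boston.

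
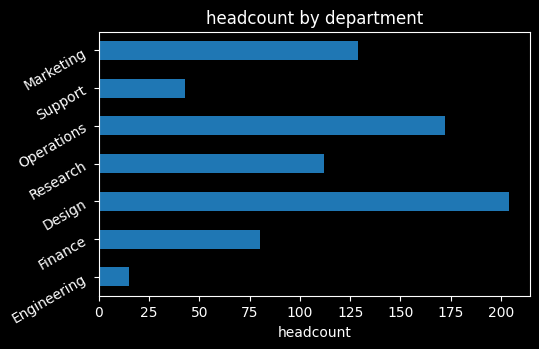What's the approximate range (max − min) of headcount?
≈ 180

Max Design ≈ 200, min Engineering ≈ 20; range ≈ 180.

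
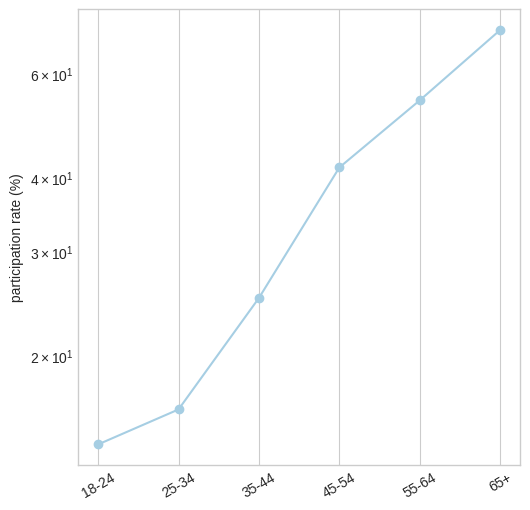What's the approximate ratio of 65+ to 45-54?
≈ 1.75×

65+ ≈ 70, 45-54 ≈ 40; 70/40 ≈ 1.75.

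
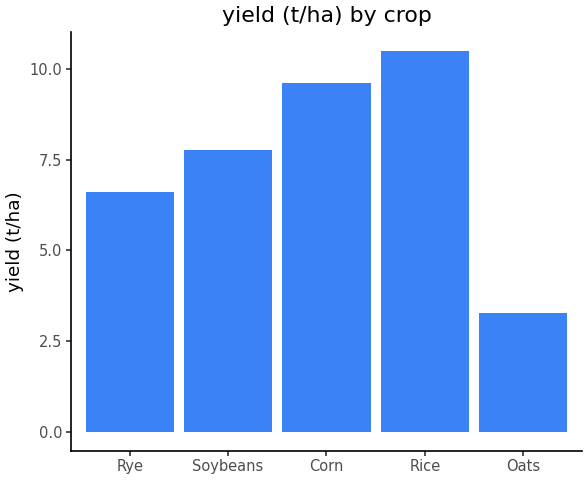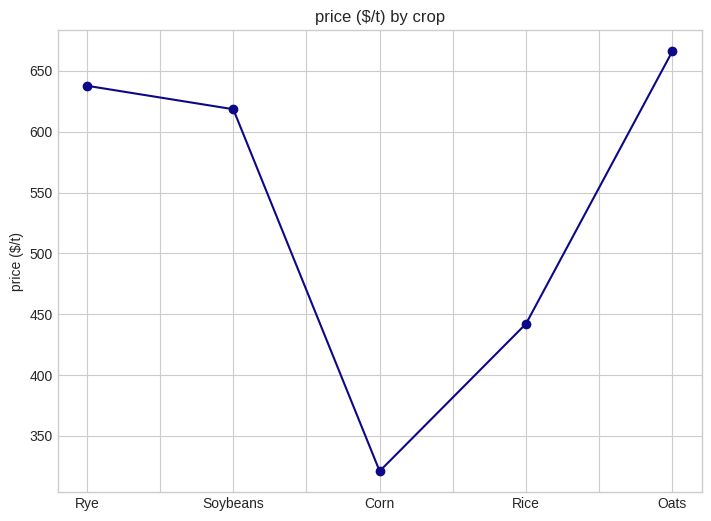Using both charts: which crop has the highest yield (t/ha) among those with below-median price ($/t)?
Rice

Chart 2 median price ($/t) ≈ 600; below-median crops: Corn, Rice. Among those, Rice has the highest yield (t/ha) (≈ 11).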